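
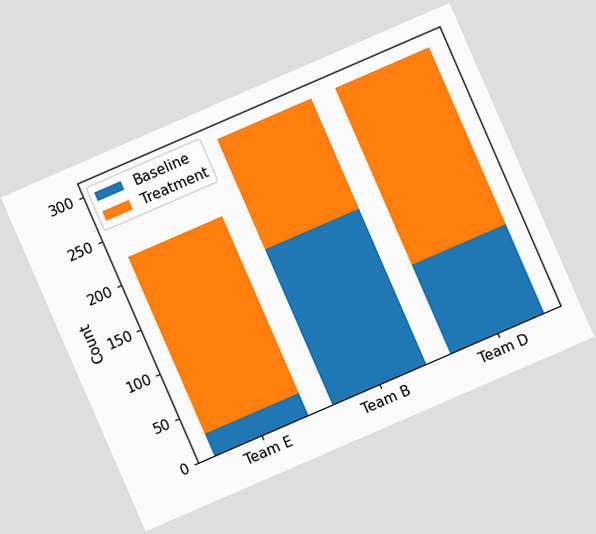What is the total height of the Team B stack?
300

The chart is tilted about 23° counter-clockwise. The Team B stack's top reaches 300 on the y-axis.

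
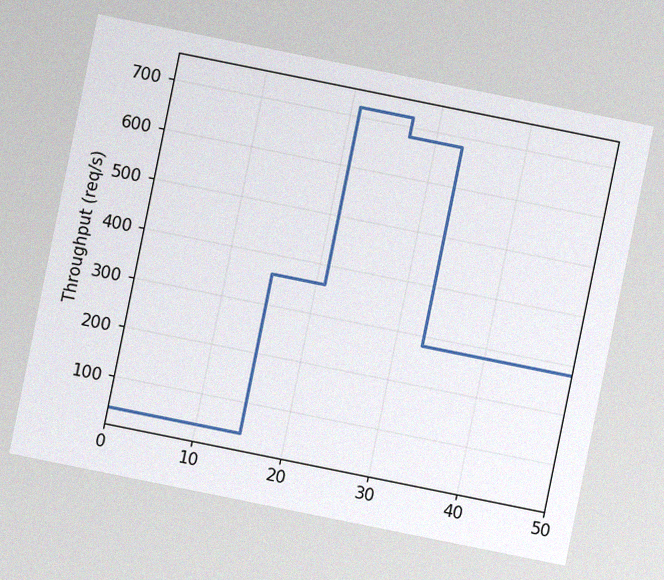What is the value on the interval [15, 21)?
360req/s

The chart is tilted about 11° clockwise, with some photo noise. On [15, 21) the step sits at 360req/s.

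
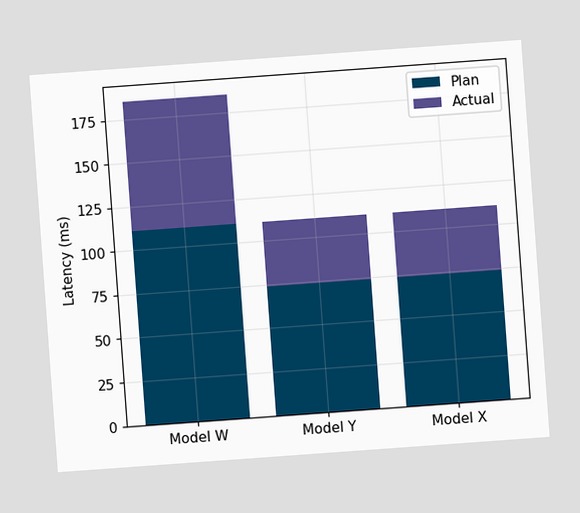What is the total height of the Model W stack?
The chart is tilted about 4° counter-clockwise. The Model W stack's top reaches 185ms on the y-axis.

185ms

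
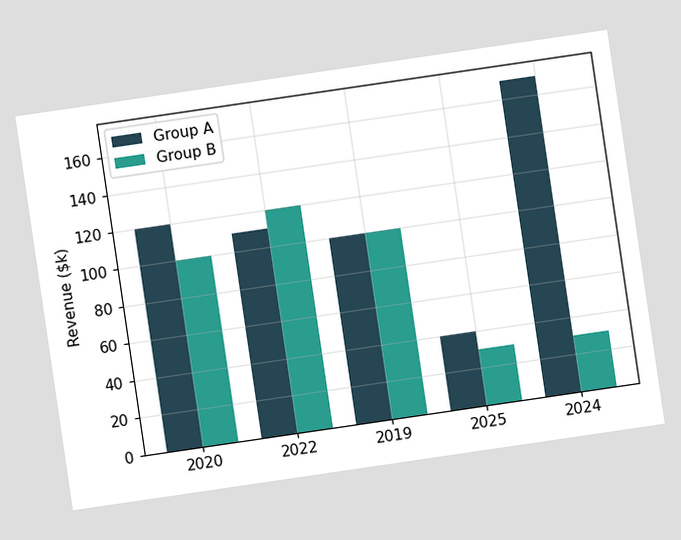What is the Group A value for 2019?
The chart is tilted about 8° counter-clockwise. The Group A bar at 2019 reaches $100k on the y-axis.

$100k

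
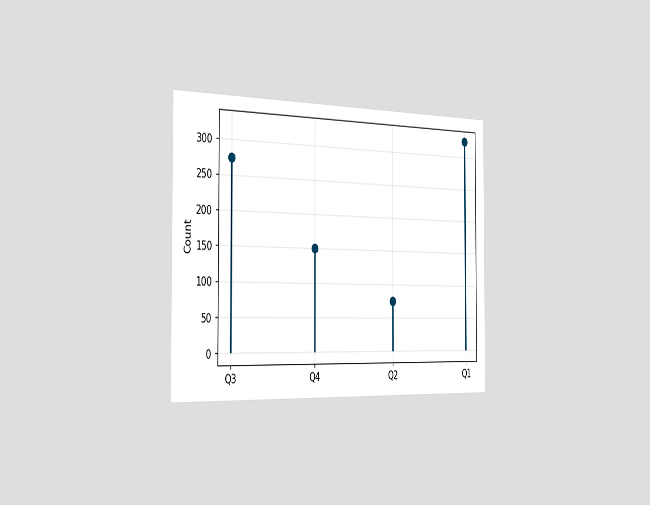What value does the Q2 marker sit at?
75

The chart is viewed slightly from the left. The Q2 marker sits at 75.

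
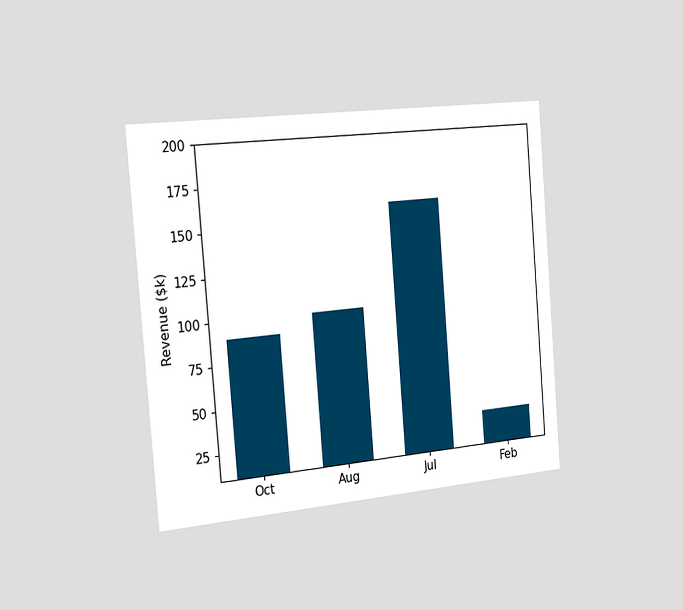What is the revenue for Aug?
$100k

The chart is tilted about 5° counter-clockwise and viewed slightly from the left. Reading along the chart's y-axis, the Aug bar reaches $100k.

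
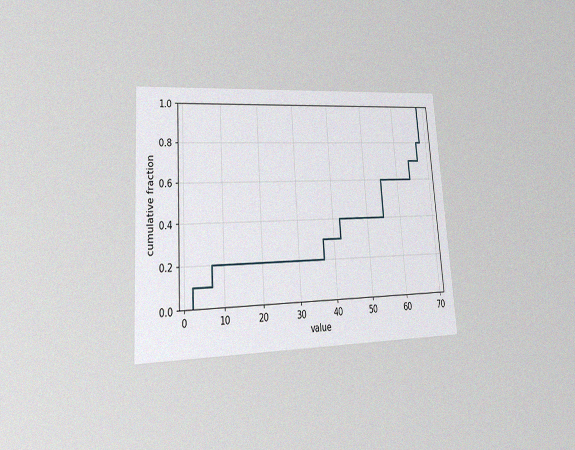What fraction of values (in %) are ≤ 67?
80%

The chart is tilted about 4° counter-clockwise and viewed at a slight angle, with some photo noise. At x=67 the ECDF step is at 80%.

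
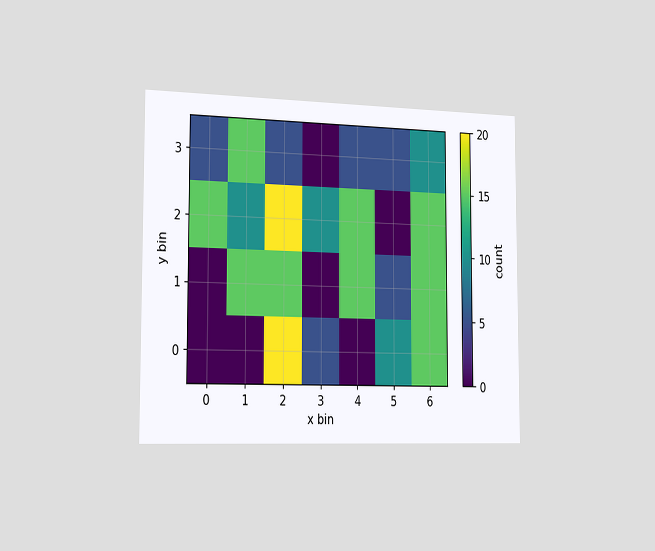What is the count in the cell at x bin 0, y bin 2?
The chart is viewed slightly from the left. Matching the cell (0, 2) against the colorbar gives 15.

15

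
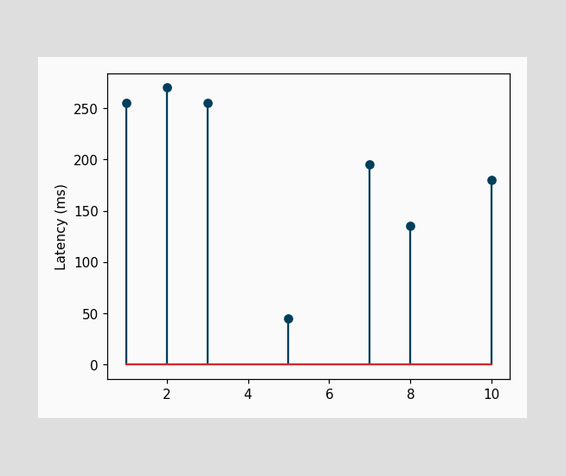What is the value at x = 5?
The stem at x=5 reaches 45ms.

45ms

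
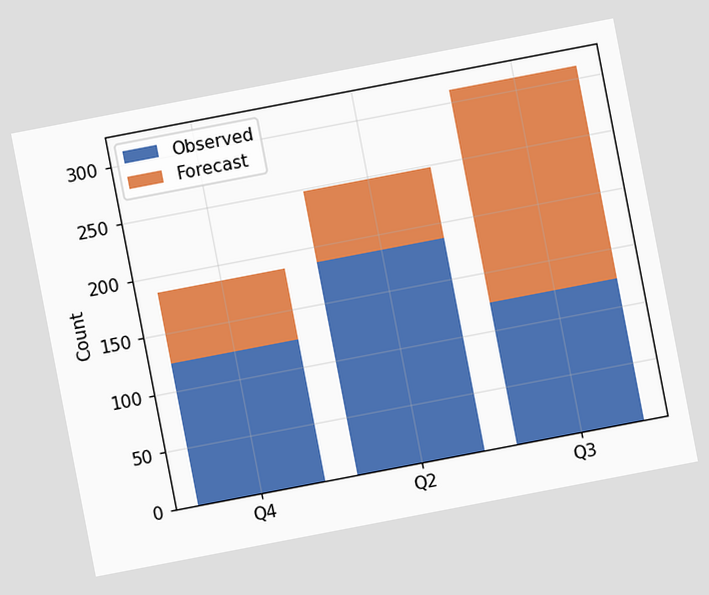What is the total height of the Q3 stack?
The chart is tilted about 11° counter-clockwise. The Q3 stack's top reaches 310 on the y-axis.

310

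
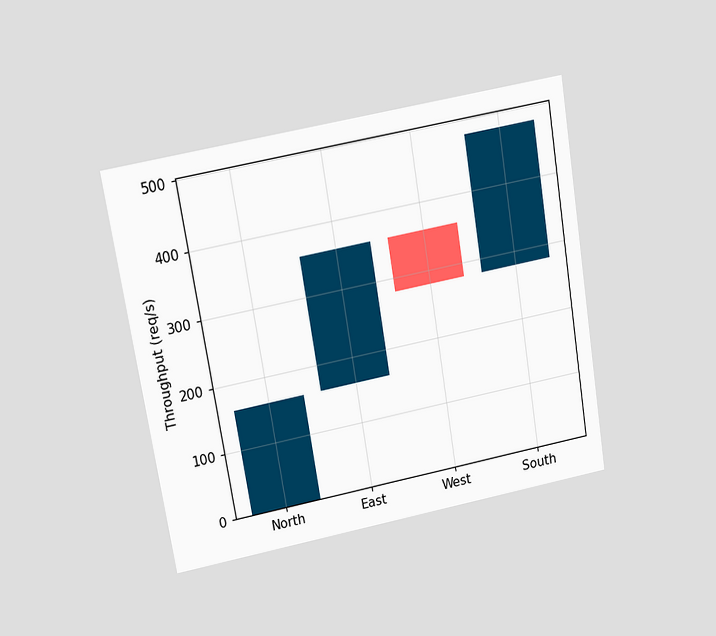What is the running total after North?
160req/s

The chart is tilted about 9° counter-clockwise and viewed slightly from above. After North the running total reaches 160req/s.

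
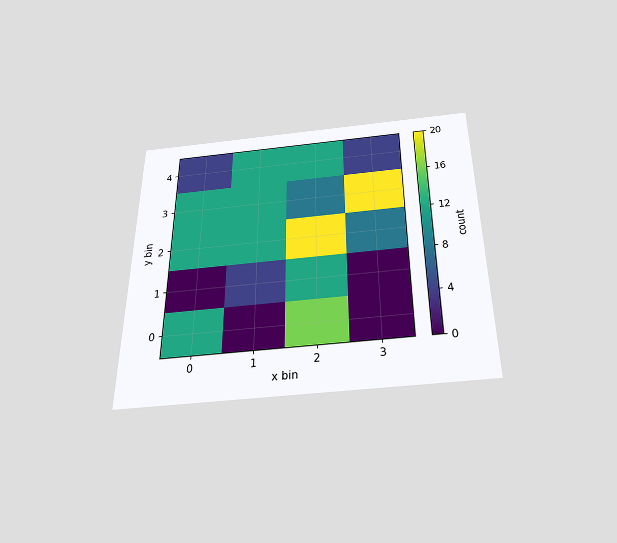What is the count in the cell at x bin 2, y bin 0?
The chart is viewed slightly from below. Matching the cell (2, 0) against the colorbar gives 16.

16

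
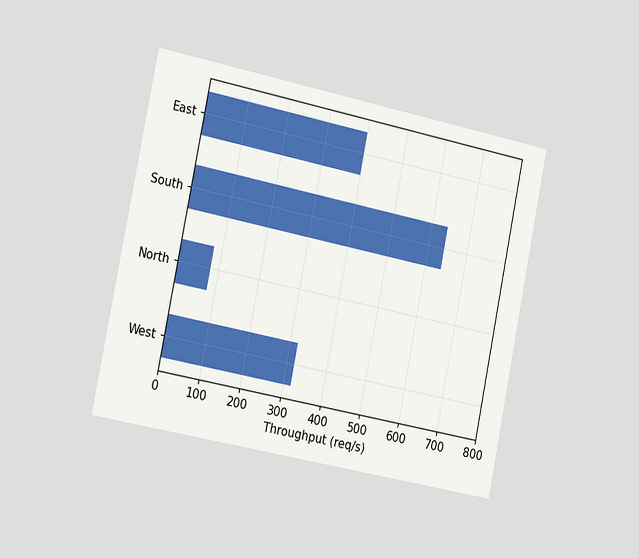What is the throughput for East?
The chart is tilted about 11° clockwise and viewed slightly from the left. Reading along the chart's x-axis, the East bar reaches 400req/s.

400req/s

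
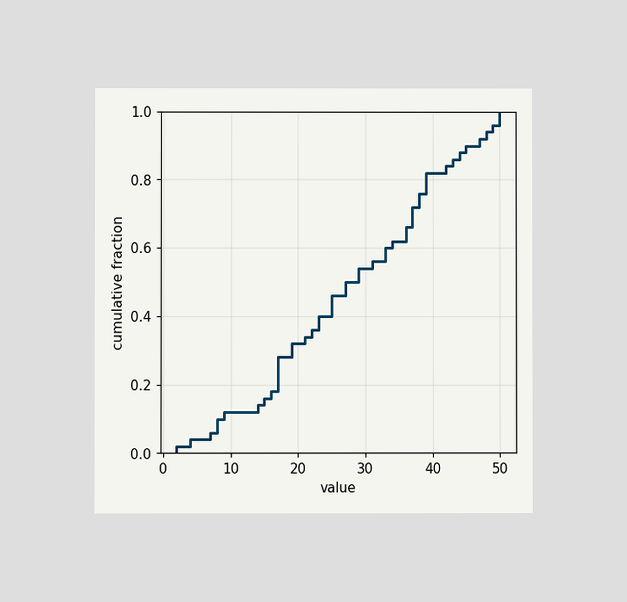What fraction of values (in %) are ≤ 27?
The chart is viewed at a slight angle. At x=27 the ECDF step is at 50%.

50%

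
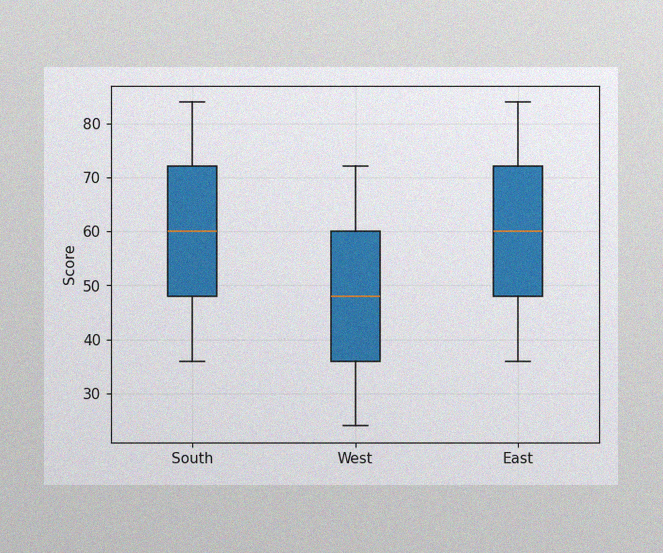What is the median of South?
The image has some photo noise and uneven lighting. The median line in the South box sits at 60.

60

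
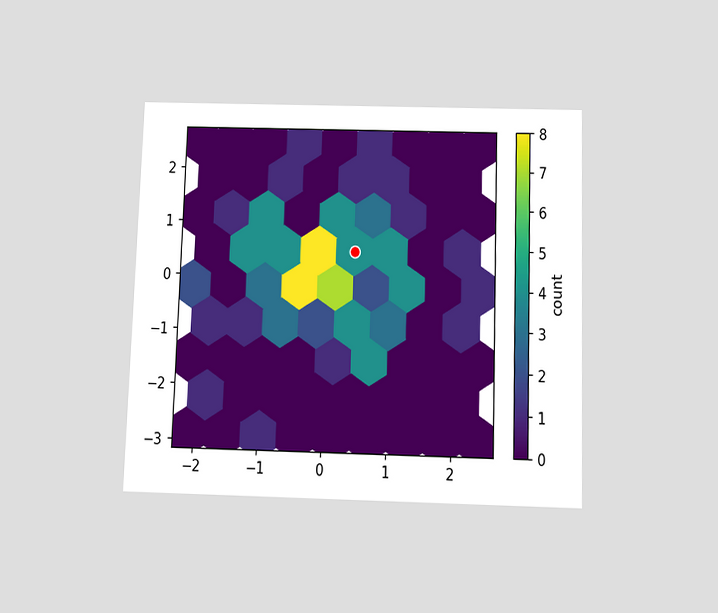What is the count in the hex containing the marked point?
4

The chart is viewed slightly from below. The marked hex reads 4 on the colorbar.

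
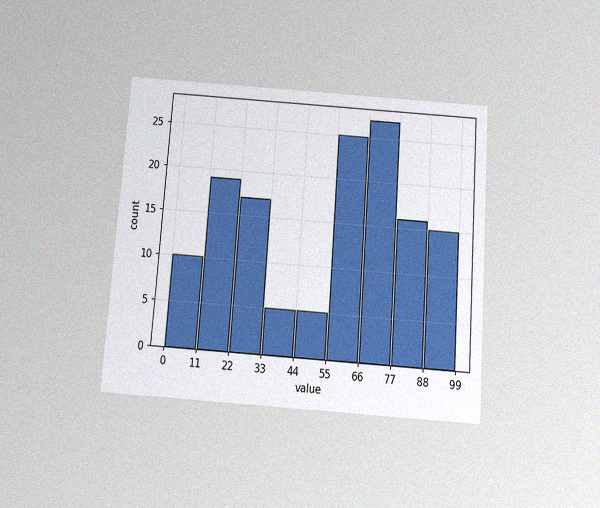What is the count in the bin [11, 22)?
The chart is tilted about 4° clockwise and viewed slightly from below, with some photo noise. The [11, 22) bin has height 19.

19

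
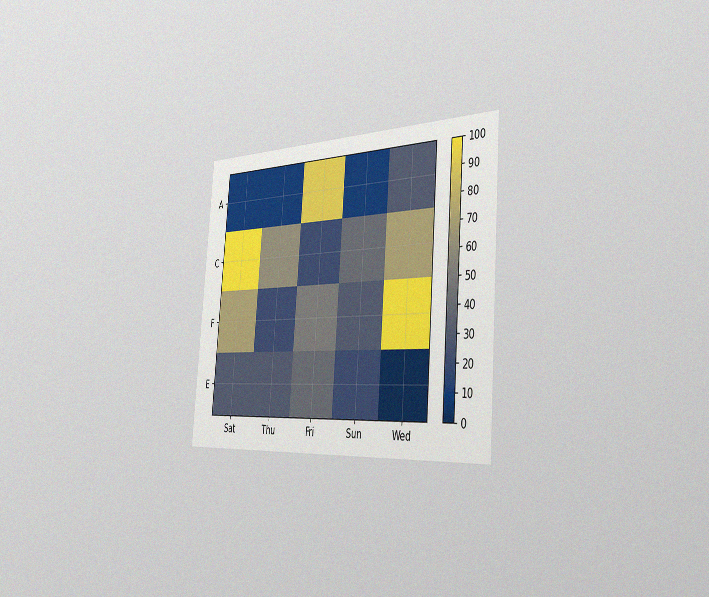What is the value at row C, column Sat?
100

The chart is tilted about 5° clockwise and viewed slightly from the right, with some photo noise. Matching cell (C, Sat) against the colorbar gives 100.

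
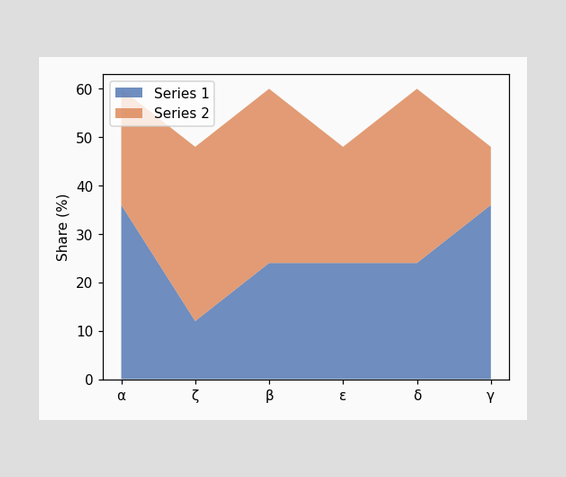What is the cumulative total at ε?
48%

The stacked total at ε reaches 48%.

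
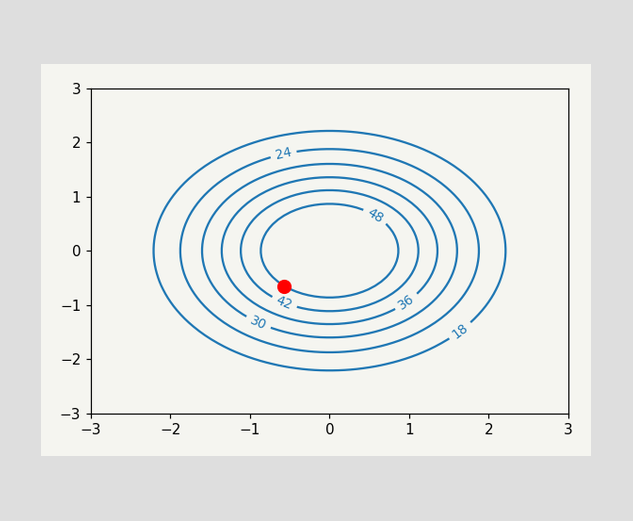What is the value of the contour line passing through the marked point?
The marked point sits on the contour labelled 48.

48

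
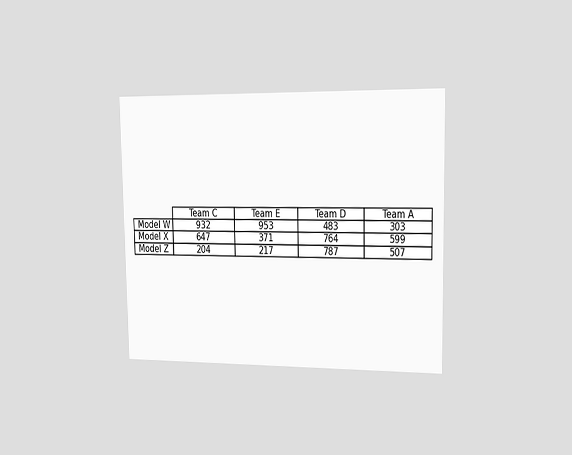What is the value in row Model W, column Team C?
The chart is viewed slightly from the right. The (Model W, Team C) cell reads 932.

932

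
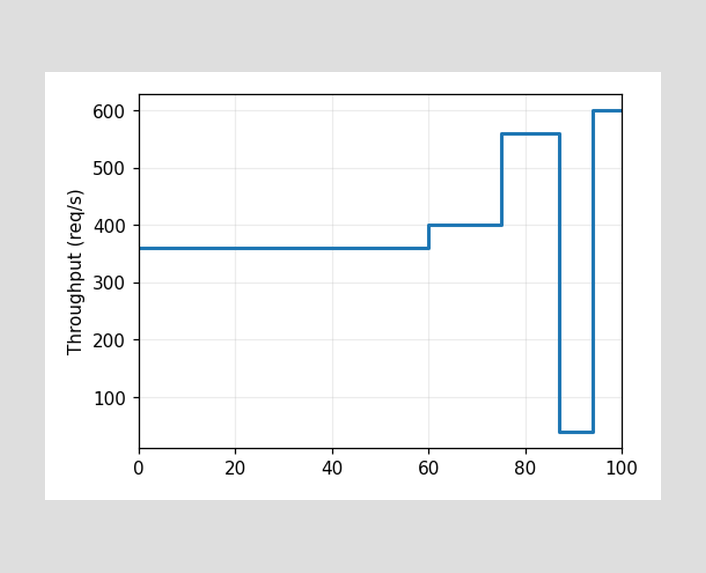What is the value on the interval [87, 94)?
On [87, 94) the step sits at 40req/s.

40req/s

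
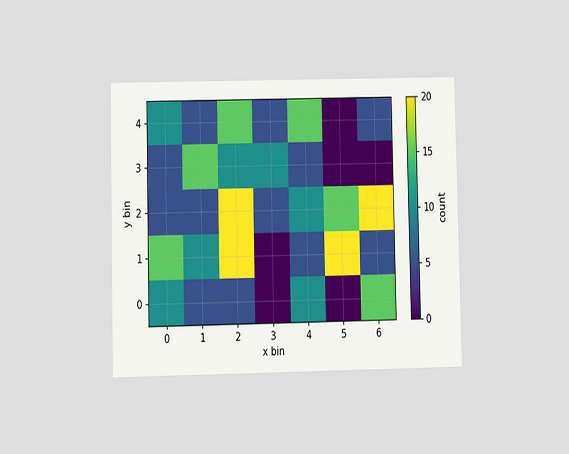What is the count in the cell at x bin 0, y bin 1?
15

The chart is viewed at a slight angle. Matching the cell (0, 1) against the colorbar gives 15.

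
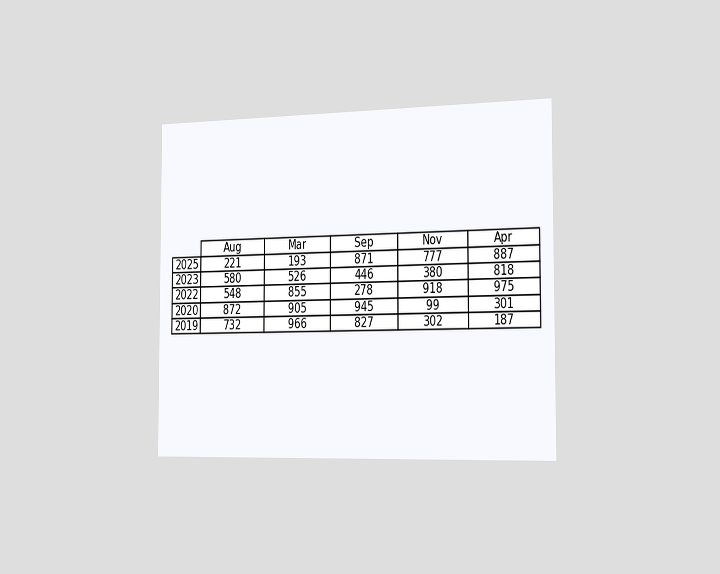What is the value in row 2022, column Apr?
975

The chart is viewed slightly from the right. The (2022, Apr) cell reads 975.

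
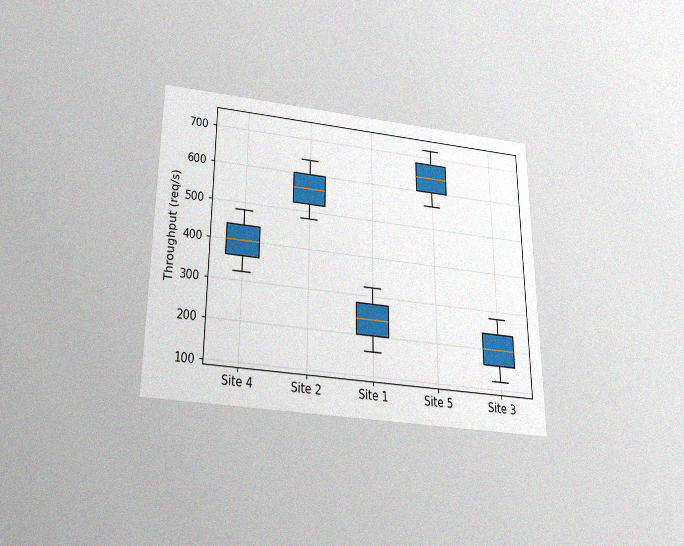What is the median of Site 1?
The chart is viewed slightly from below, with some photo noise. The median line in the Site 1 box sits at 240req/s.

240req/s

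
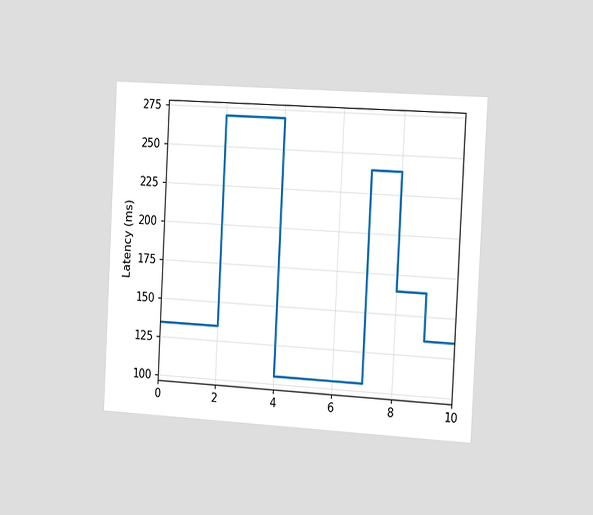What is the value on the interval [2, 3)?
The chart is tilted about 3° clockwise and viewed slightly from the right. On [2, 3) the step sits at 270ms.

270ms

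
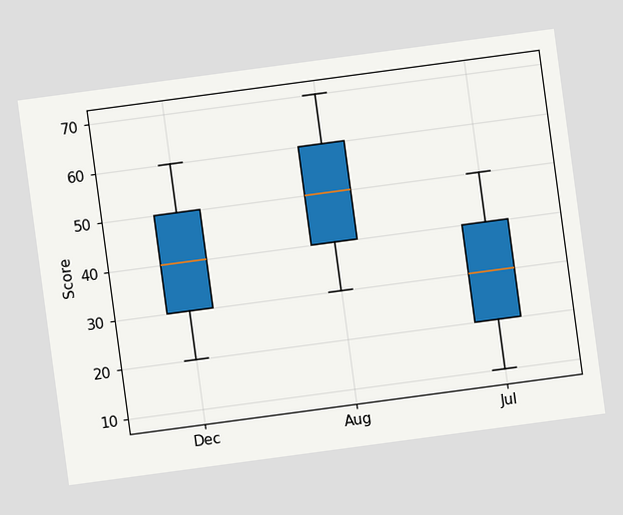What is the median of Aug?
The chart is tilted about 8° counter-clockwise. The median line in the Aug box sits at 50.

50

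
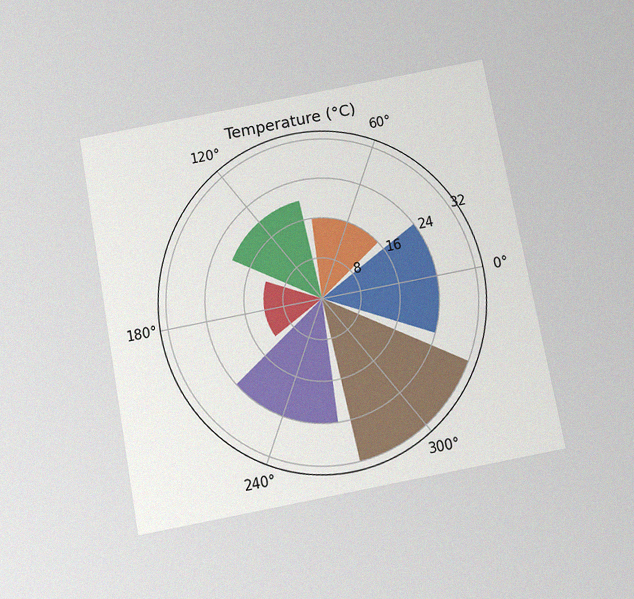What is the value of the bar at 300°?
32°C

The chart is tilted about 11° counter-clockwise and viewed slightly from below, with some photo noise. The bar at 300° reaches 32°C on the radial axis.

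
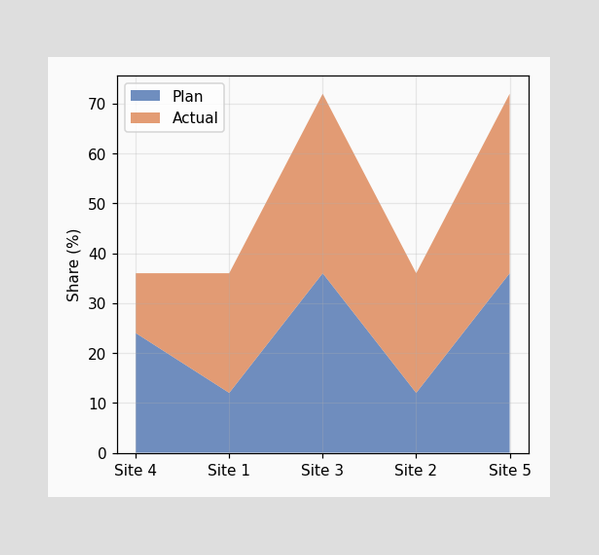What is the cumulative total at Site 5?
72%

The stacked total at Site 5 reaches 72%.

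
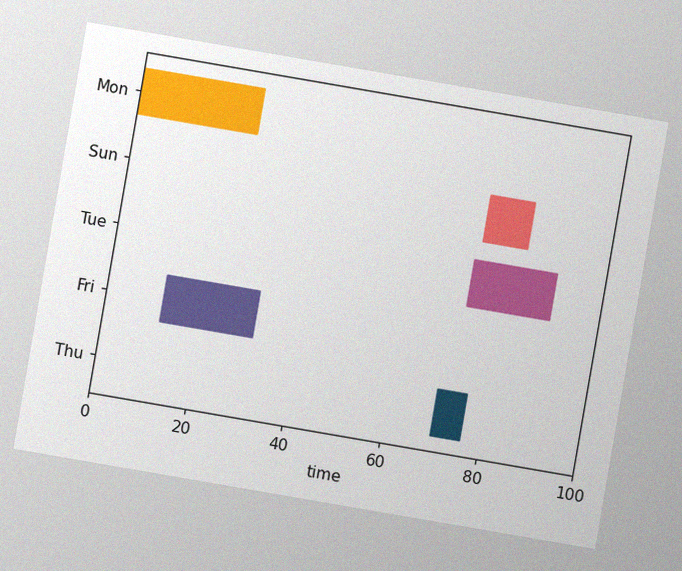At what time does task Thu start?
70

The chart is tilted about 10° clockwise, with some photo noise. The Thu bar begins at t=70.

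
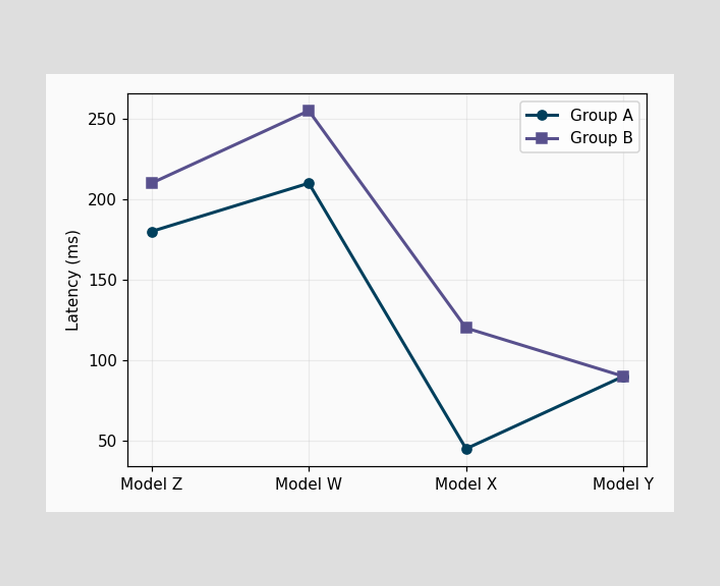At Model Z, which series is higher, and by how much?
At Model Z, Group B sits above the other line by 30ms.

Group B, by 30ms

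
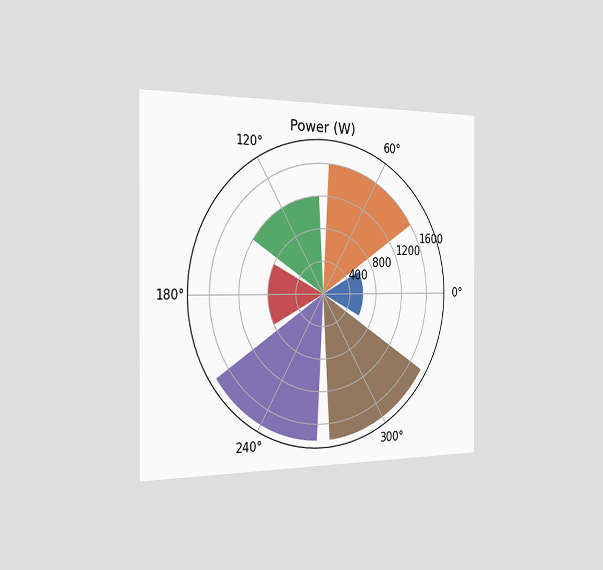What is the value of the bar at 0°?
The chart is viewed slightly from the left. The bar at 0° reaches 600W on the radial axis.

600W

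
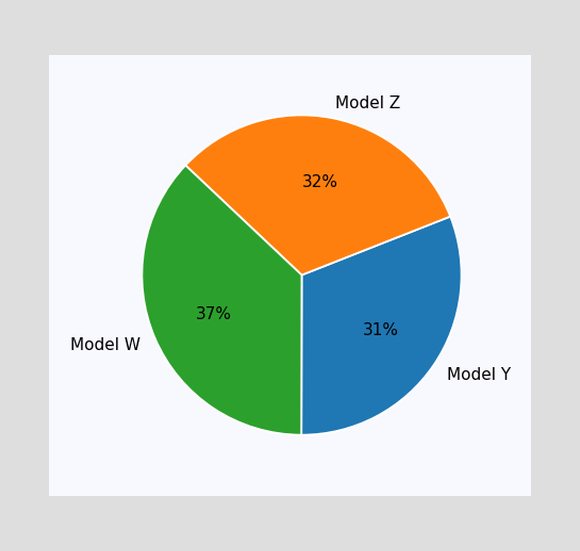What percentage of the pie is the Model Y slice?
The Model Y slice takes up 31% of the pie.

31%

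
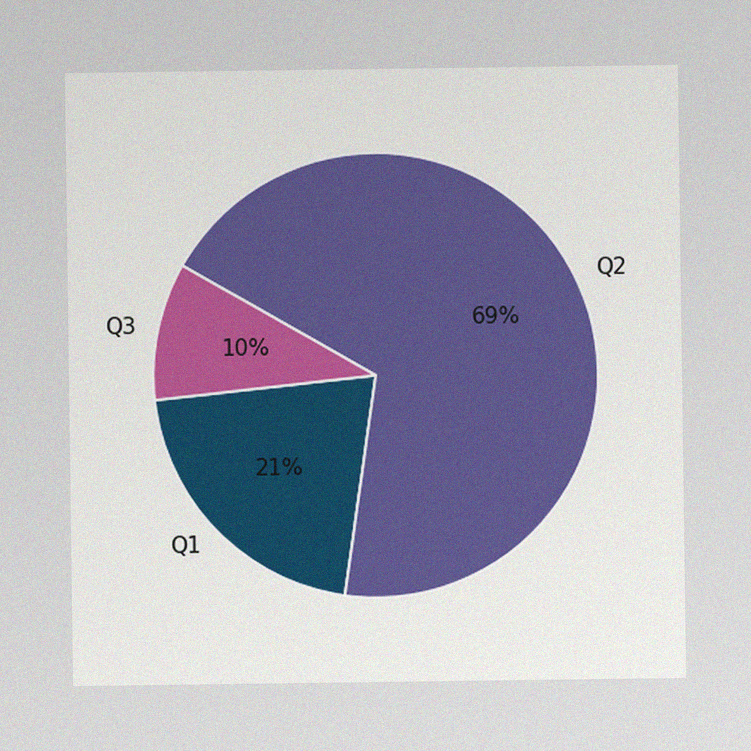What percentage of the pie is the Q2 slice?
The image has some photo noise and uneven lighting. The Q2 slice takes up 69% of the pie.

69%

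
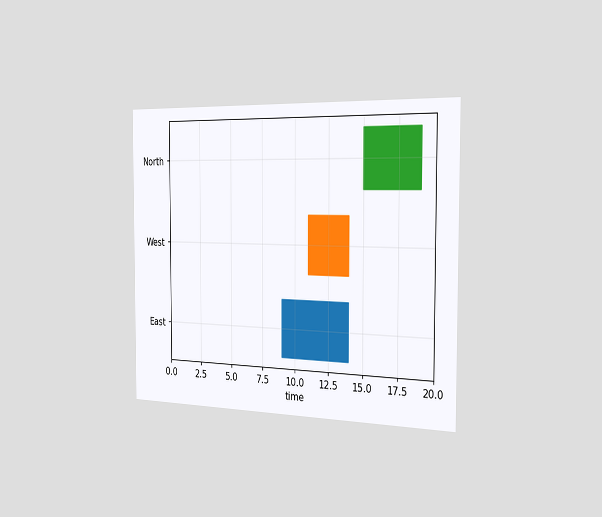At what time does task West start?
The chart is viewed slightly from the right. The West bar begins at t=11.

11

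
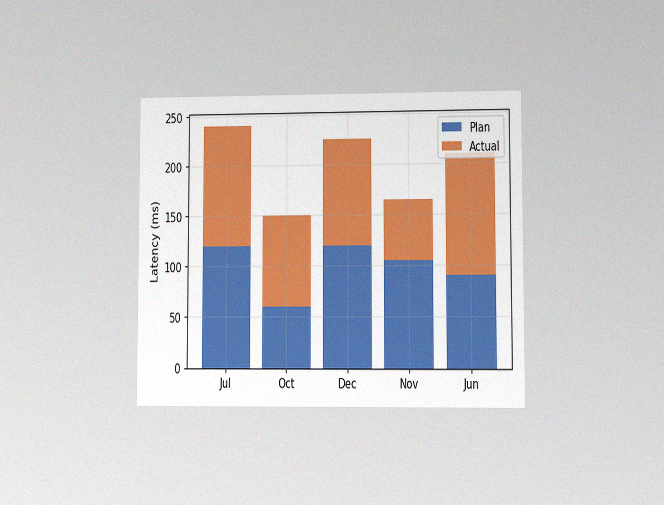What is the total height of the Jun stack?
210ms

The chart is viewed at a slight angle, with some photo noise. The Jun stack's top reaches 210ms on the y-axis.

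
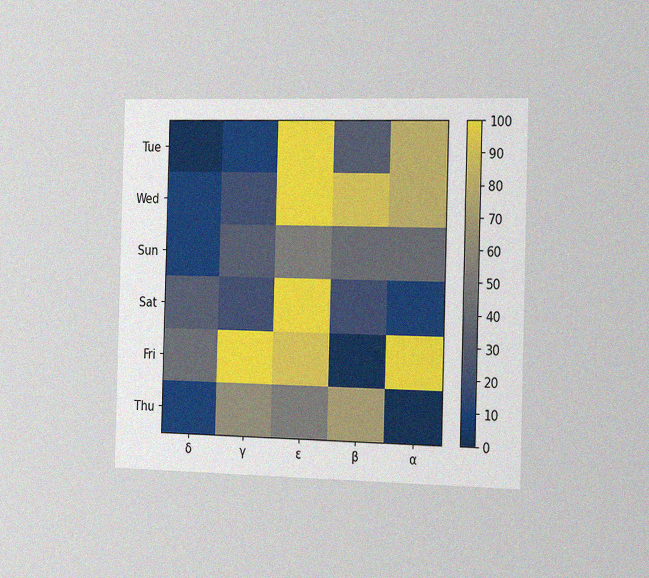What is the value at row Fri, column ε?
90

The chart is viewed slightly from the right, with some photo noise. Matching cell (Fri, ε) against the colorbar gives 90.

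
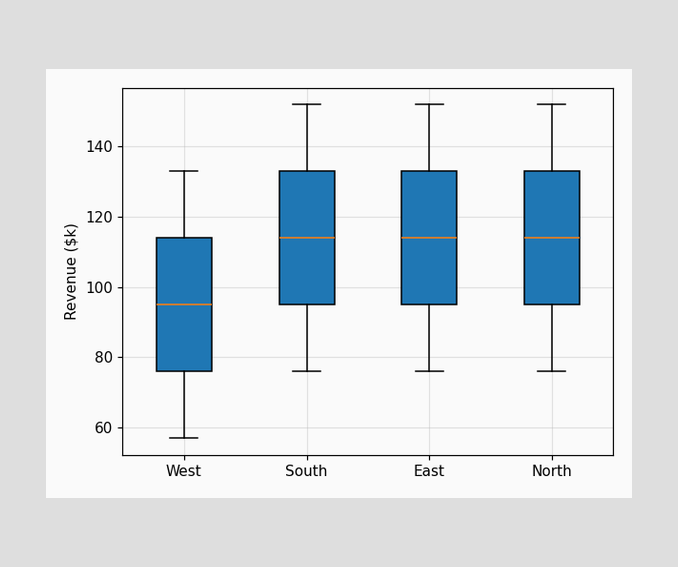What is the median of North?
The median line in the North box sits at $114k.

$114k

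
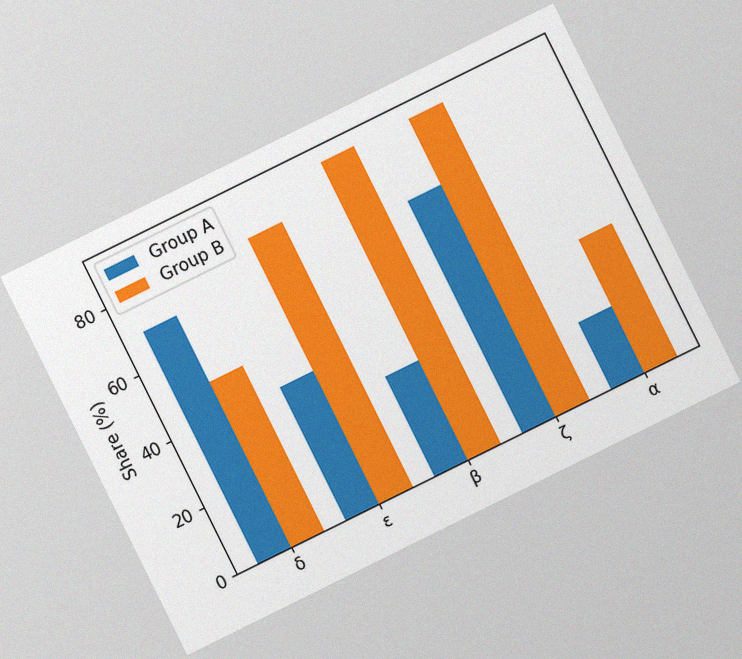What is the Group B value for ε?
80%

The chart is tilted about 26° counter-clockwise, with some photo noise. The Group B bar at ε reaches 80% on the y-axis.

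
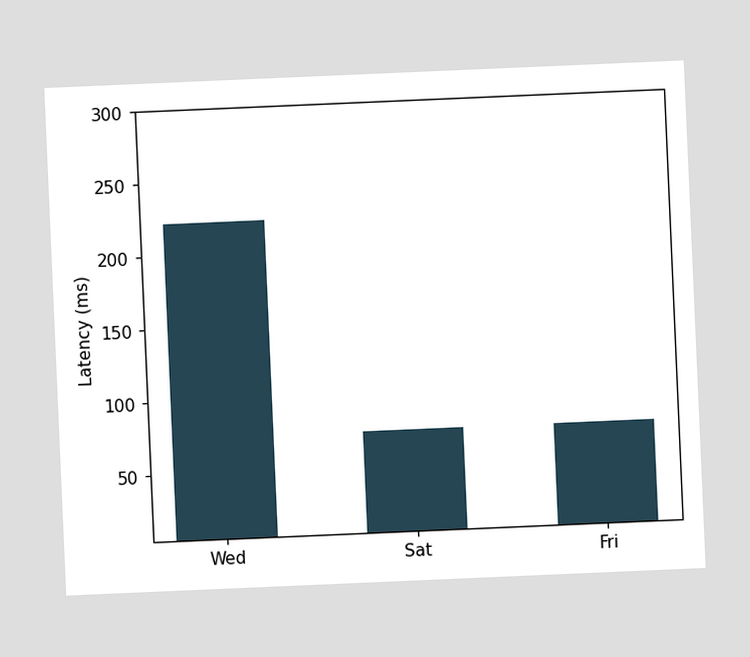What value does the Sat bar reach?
74ms

The chart is tilted about 2° counter-clockwise. Reading along the chart's y-axis, the Sat bar reaches 74ms.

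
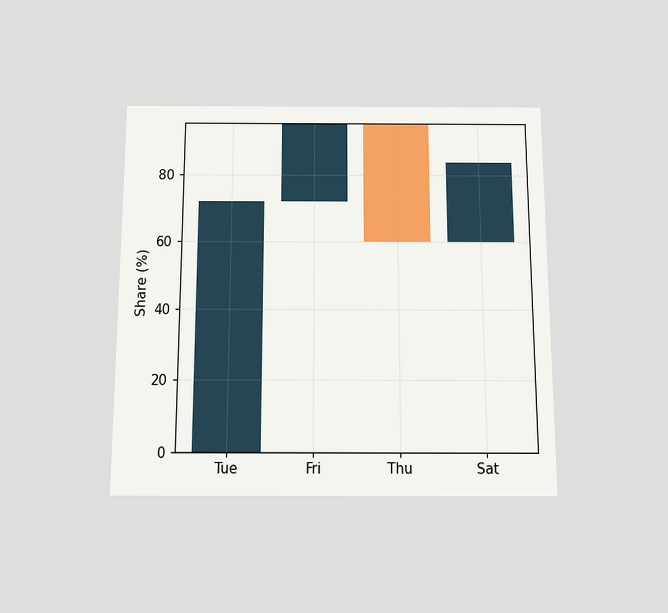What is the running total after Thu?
The chart is viewed slightly from below. After Thu the running total reaches 60%.

60%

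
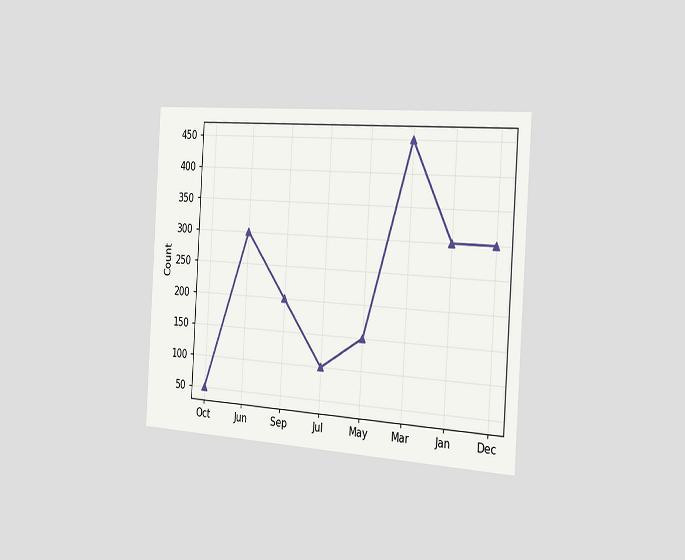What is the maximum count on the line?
450

The chart is tilted about 3° clockwise and viewed slightly from the right. The highest point is at Mar, and reading across to the y-axis gives 450.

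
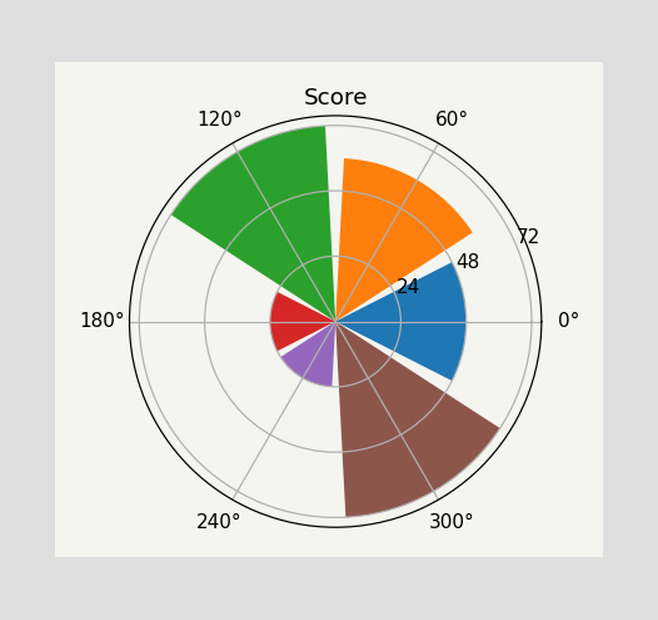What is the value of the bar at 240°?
24

The bar at 240° reaches 24 on the radial axis.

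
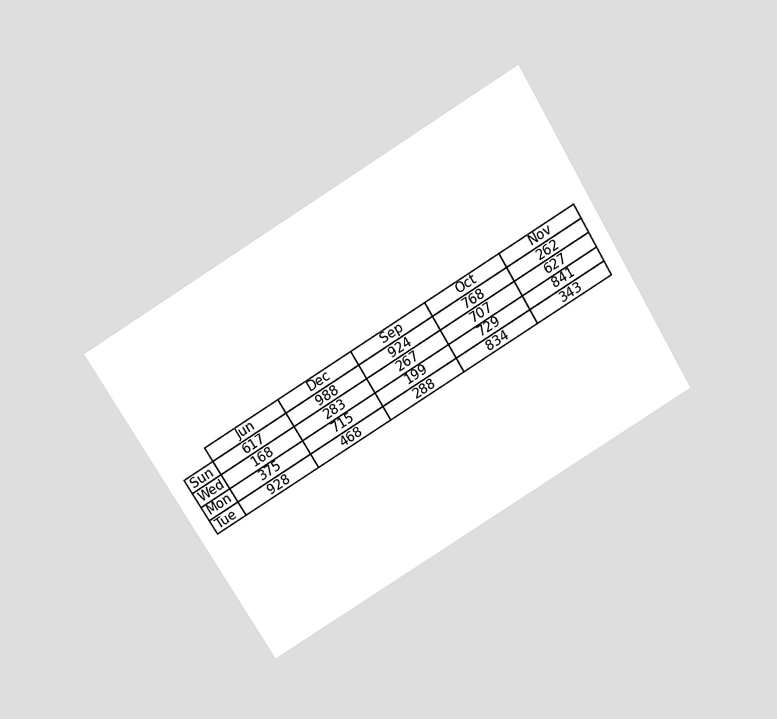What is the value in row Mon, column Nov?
841

The chart is tilted about 31° counter-clockwise and viewed slightly from above. The (Mon, Nov) cell reads 841.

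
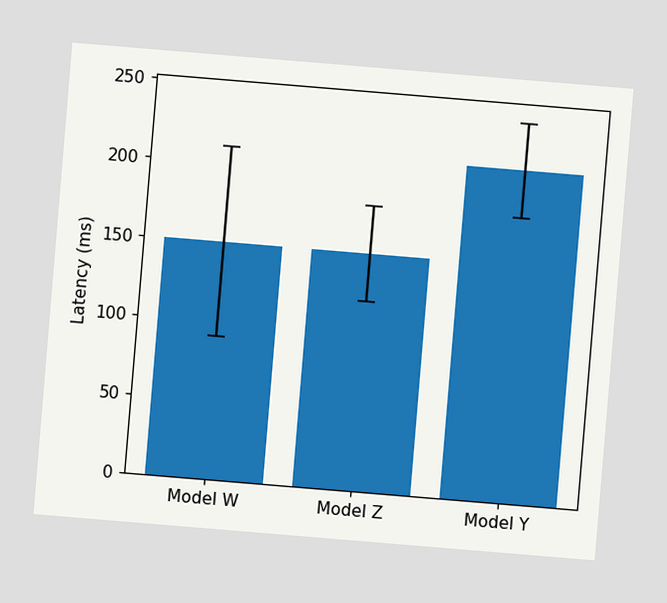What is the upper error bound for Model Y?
The chart is tilted about 5° clockwise. The Model Y bar's upper whisker reaches 240ms.

240ms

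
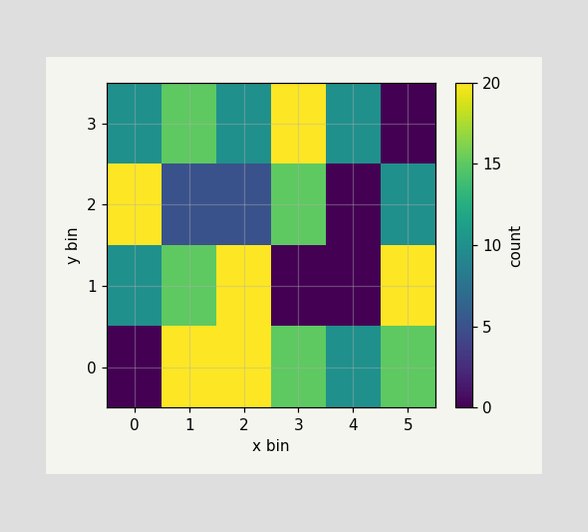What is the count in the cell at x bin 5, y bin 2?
Matching the cell (5, 2) against the colorbar gives 10.

10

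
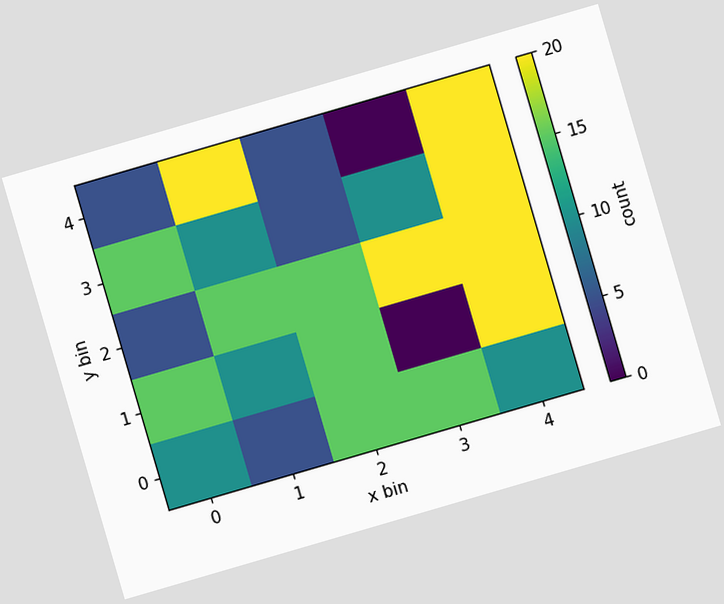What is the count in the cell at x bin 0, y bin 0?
The chart is tilted about 16° counter-clockwise. Matching the cell (0, 0) against the colorbar gives 10.

10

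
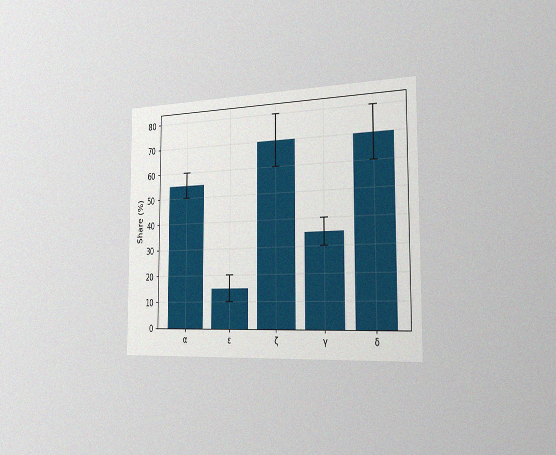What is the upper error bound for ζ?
The chart is viewed slightly from the right, with some photo noise. The ζ bar's upper whisker reaches 80%.

80%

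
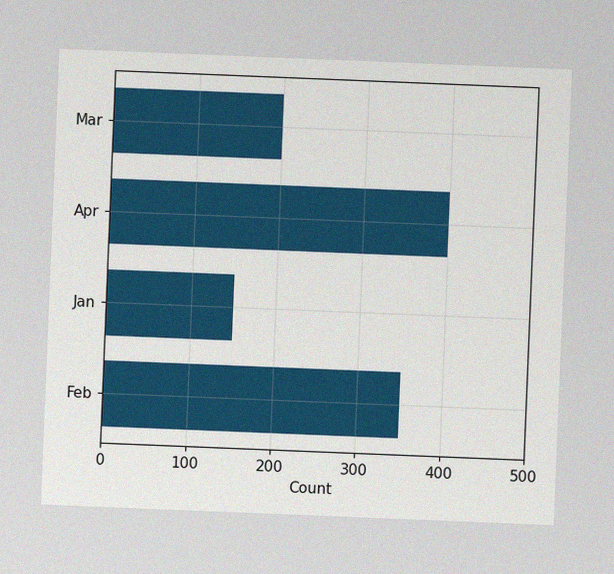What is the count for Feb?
The chart is tilted about 2° clockwise, with some photo noise. Reading along the chart's x-axis, the Feb bar reaches 350.

350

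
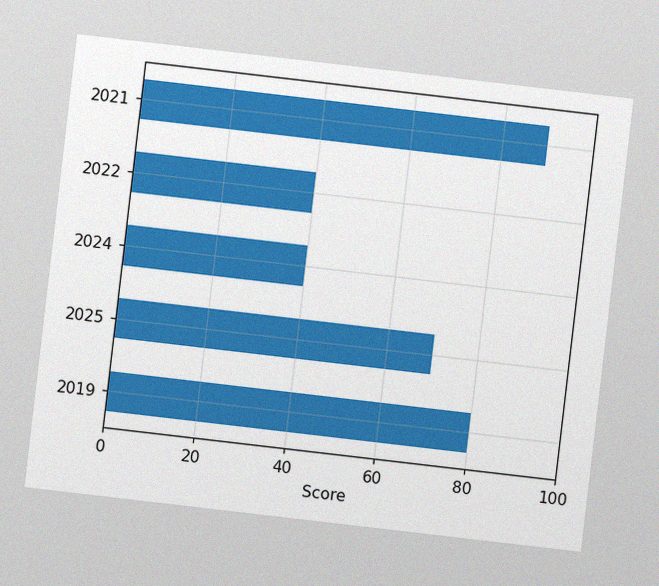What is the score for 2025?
70

The chart is tilted about 7° clockwise, with some photo noise. Reading along the chart's x-axis, the 2025 bar reaches 70.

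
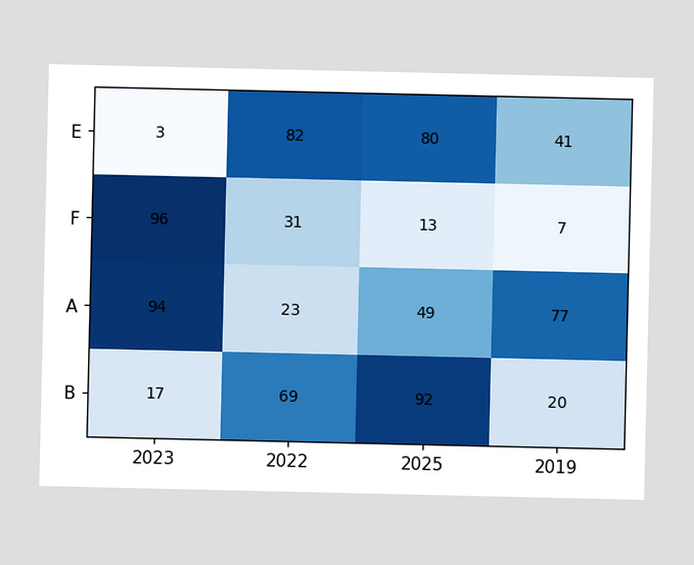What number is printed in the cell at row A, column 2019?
The (A, 2019) cell reads 77.

77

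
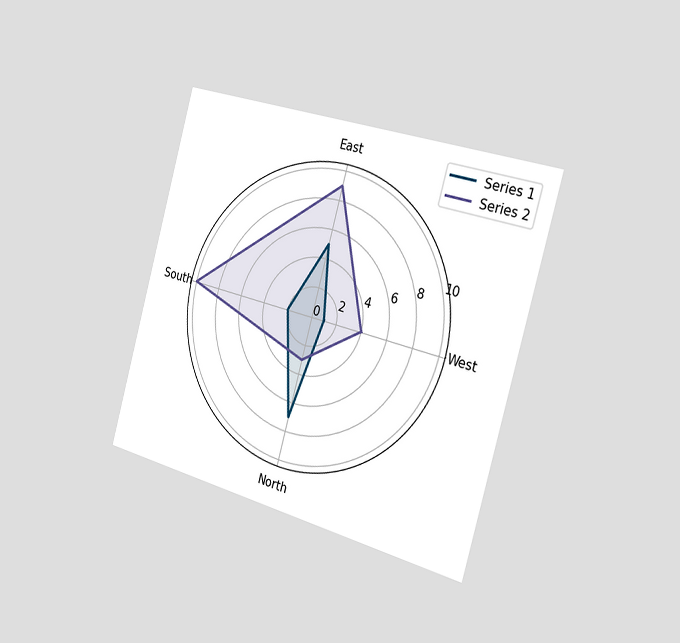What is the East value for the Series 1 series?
The chart is tilted about 16° clockwise and viewed slightly from the right. On the East axis, Series 1 reaches 5.

5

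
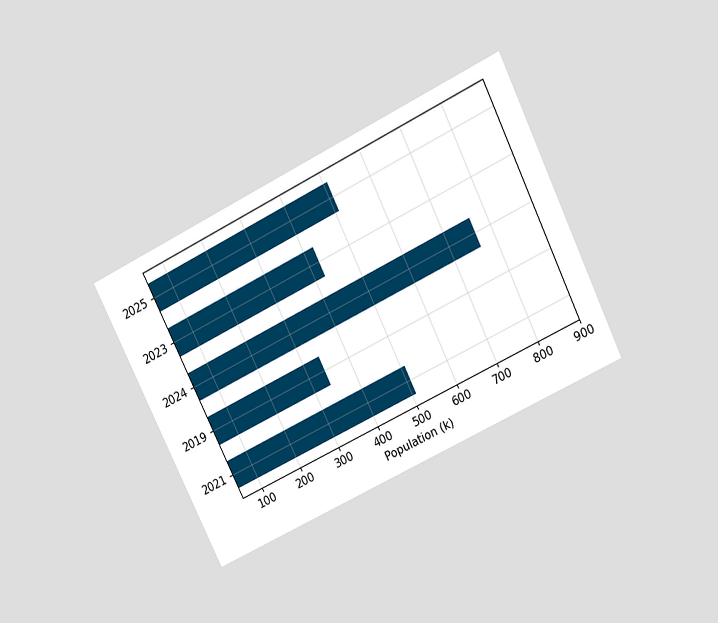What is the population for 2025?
510k

The chart is tilted about 26° counter-clockwise and viewed slightly from above. Reading along the chart's x-axis, the 2025 bar reaches 510k.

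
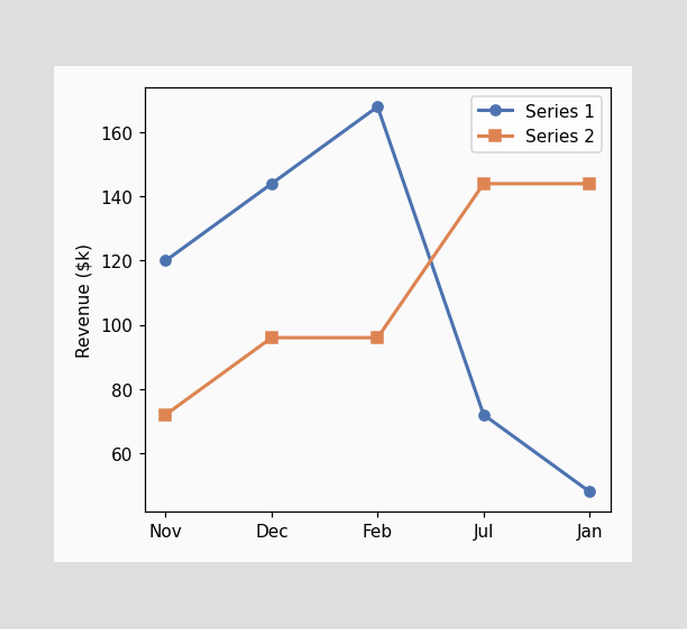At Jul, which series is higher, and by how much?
At Jul, Series 2 sits above the other line by $72k.

Series 2, by $72k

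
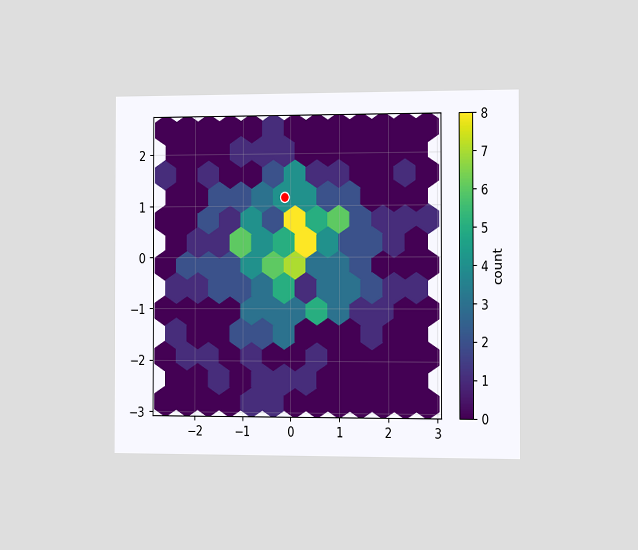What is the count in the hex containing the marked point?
4

The chart is viewed slightly from the right. The marked hex reads 4 on the colorbar.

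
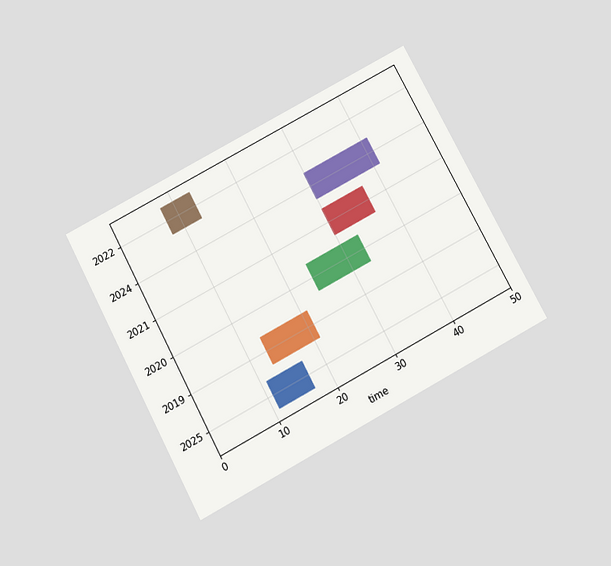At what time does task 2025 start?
The chart is tilted about 28° counter-clockwise and viewed slightly from below. The 2025 bar begins at t=11.

11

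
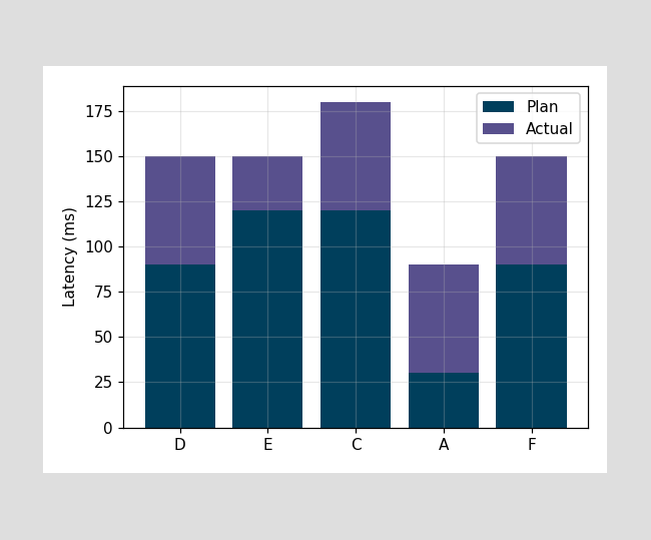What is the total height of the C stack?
180ms

The C stack's top reaches 180ms on the y-axis.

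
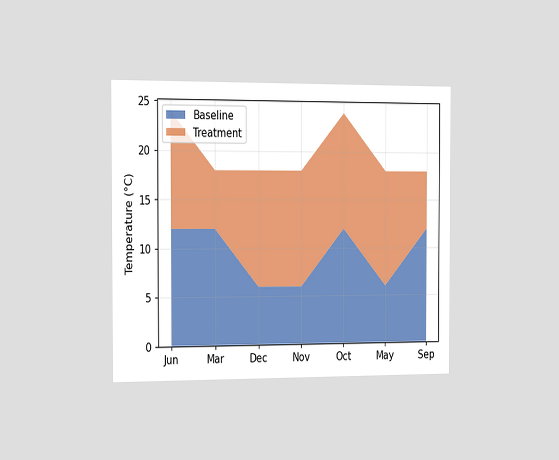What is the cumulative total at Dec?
The chart is viewed slightly from the left. The stacked total at Dec reaches 18°C.

18°C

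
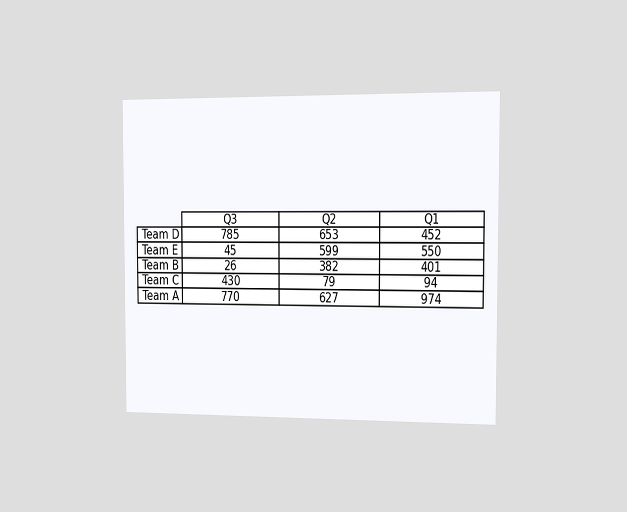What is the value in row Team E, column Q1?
The chart is viewed slightly from the right. The (Team E, Q1) cell reads 550.

550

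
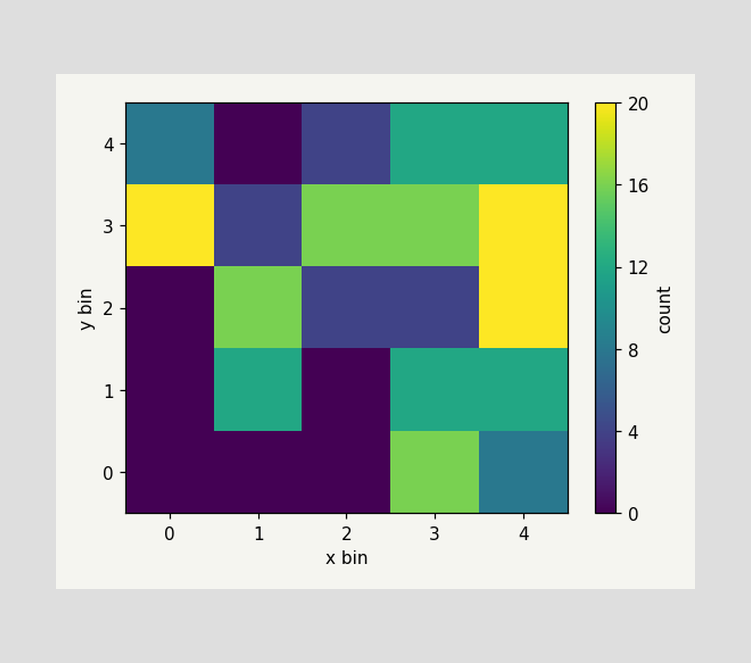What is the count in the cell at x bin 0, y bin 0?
0

Matching the cell (0, 0) against the colorbar gives 0.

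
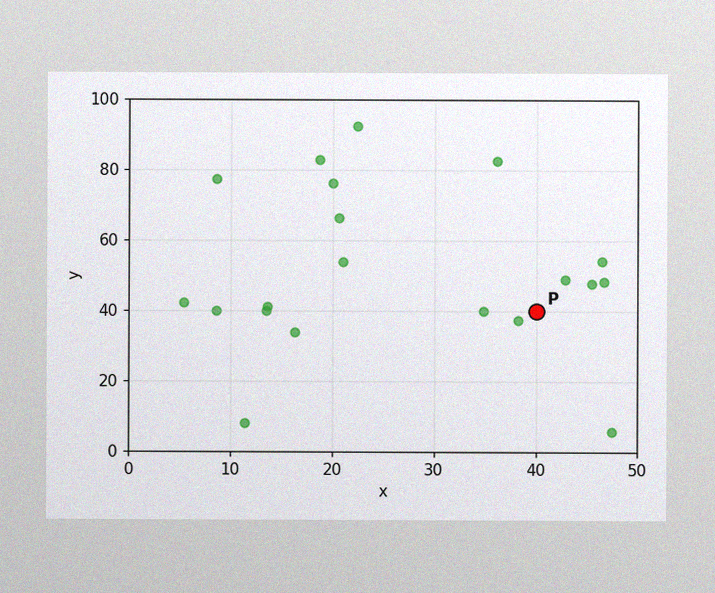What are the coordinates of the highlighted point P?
The image has some photo noise and uneven lighting. Following the gridlines from P to each axis, P sits at (40, 40).

(40, 40)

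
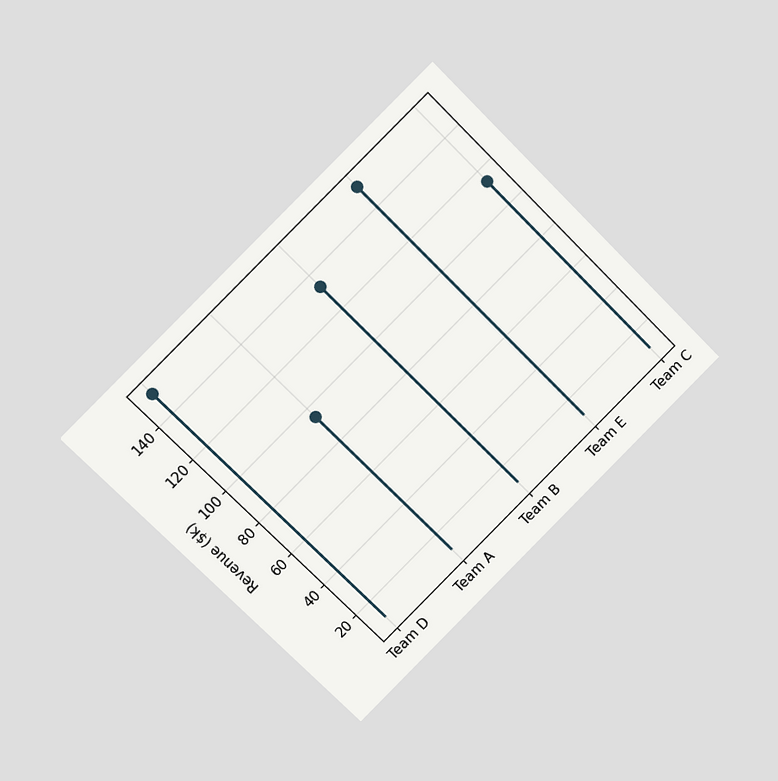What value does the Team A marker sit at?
$95k

The chart is tilted about 45° counter-clockwise and viewed at a slight angle. The Team A marker sits at $95k.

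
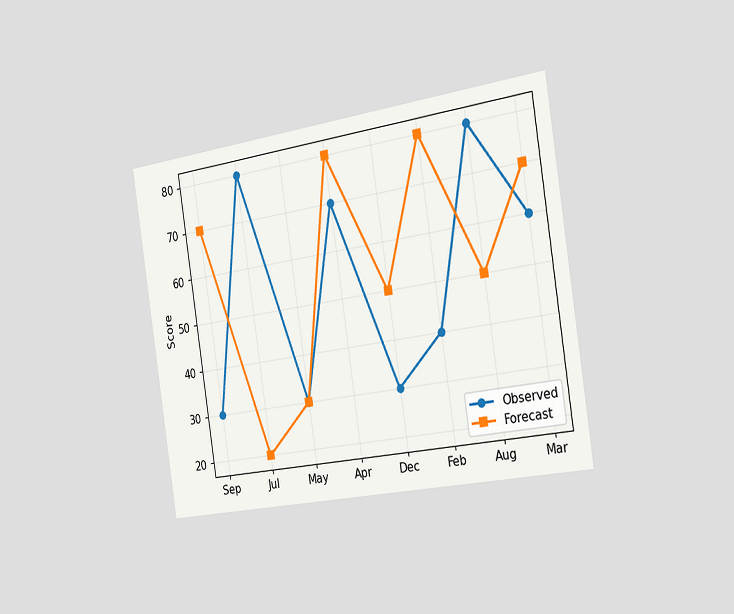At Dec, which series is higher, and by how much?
Forecast, by 20

The chart is tilted about 9° counter-clockwise and viewed slightly from the right. At Dec, Forecast sits above the other line by 20.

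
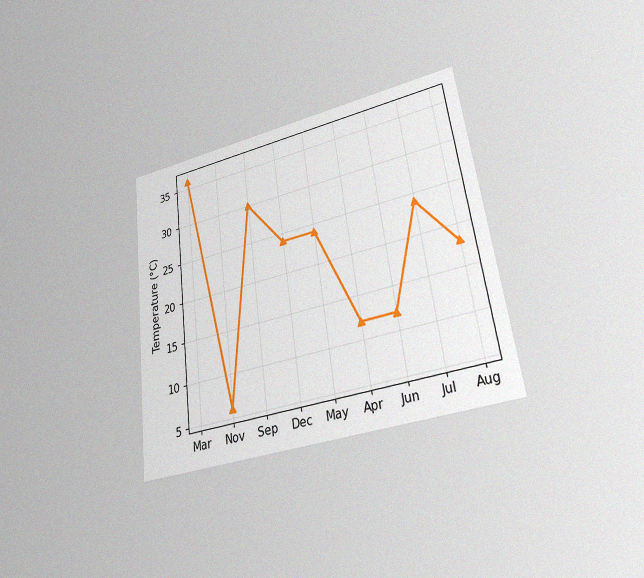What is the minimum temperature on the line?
The chart is tilted about 7° counter-clockwise and viewed at a slight angle, with some photo noise. The lowest point is at Nov, and reading across to the y-axis gives 6°C.

6°C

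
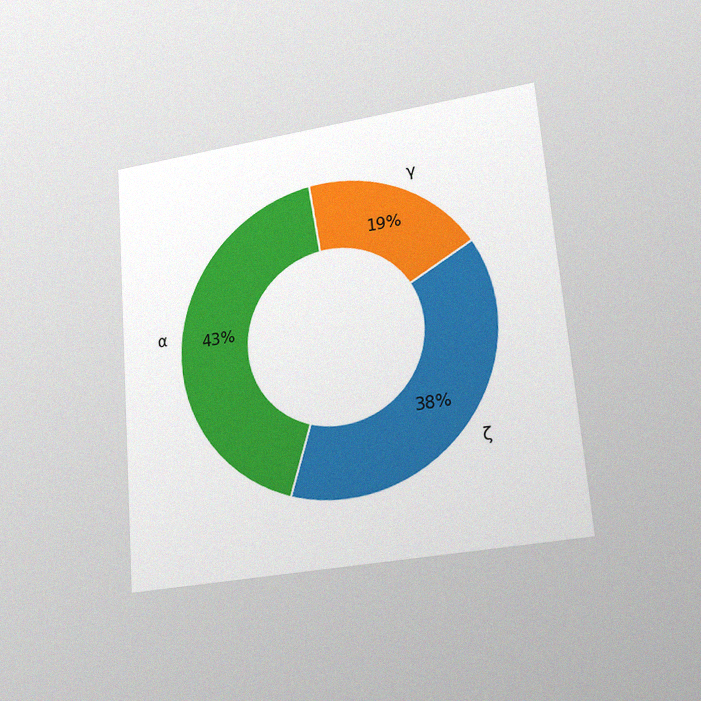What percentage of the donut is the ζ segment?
The chart is tilted about 5° counter-clockwise and viewed at a slight angle, with some photo noise. The ζ segment takes up 38% of the ring.

38%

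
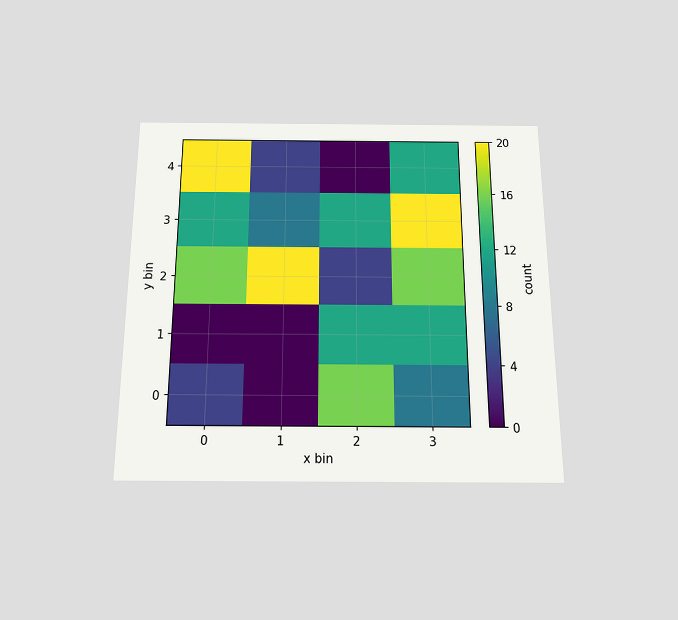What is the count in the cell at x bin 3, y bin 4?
The chart is viewed slightly from below. Matching the cell (3, 4) against the colorbar gives 12.

12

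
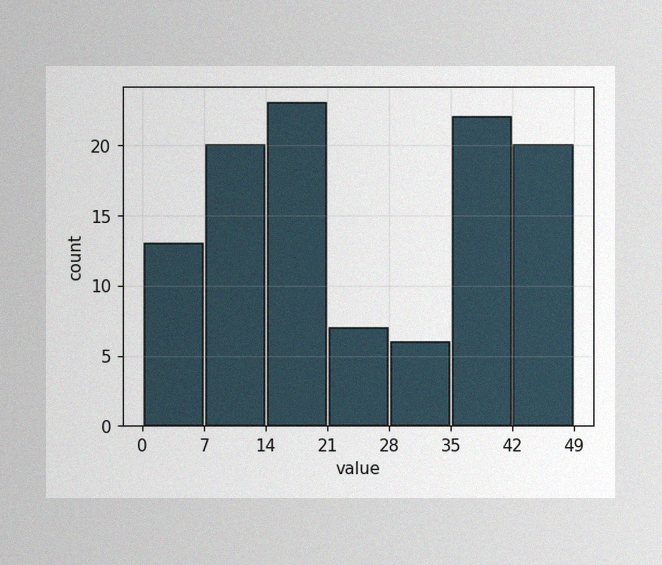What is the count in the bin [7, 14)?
20

The image has some photo noise and uneven lighting. The [7, 14) bin has height 20.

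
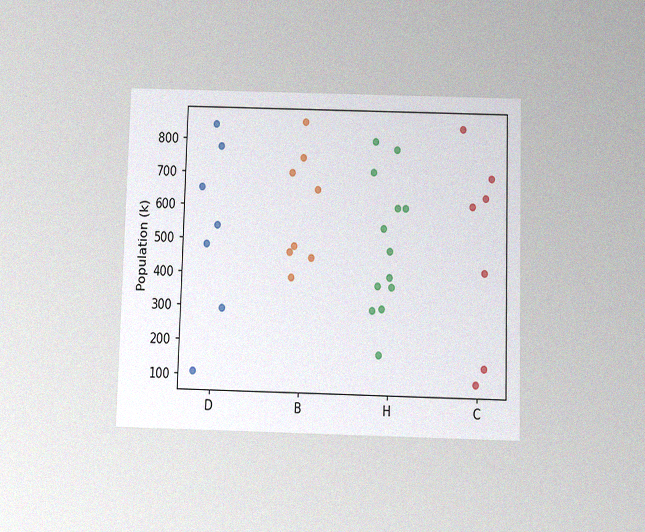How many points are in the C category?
The chart is viewed slightly from below, with some photo noise. Counting the markers in the C column gives 7.

7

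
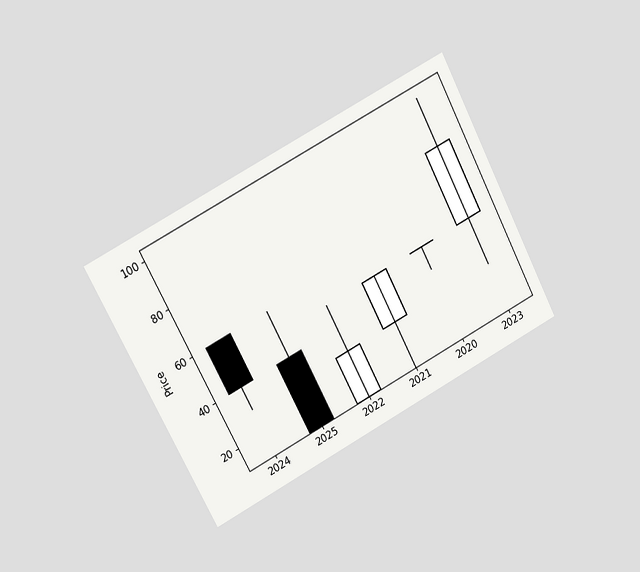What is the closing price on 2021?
The chart is tilted about 28° counter-clockwise and viewed at a slight angle. The 2021 candle closes at 50.

50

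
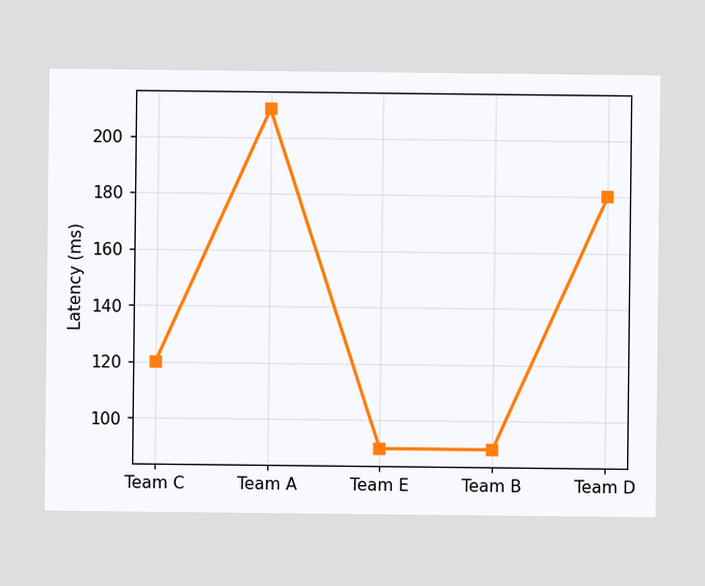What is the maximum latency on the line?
The highest point is at Team A, and reading across to the y-axis gives 210ms.

210ms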